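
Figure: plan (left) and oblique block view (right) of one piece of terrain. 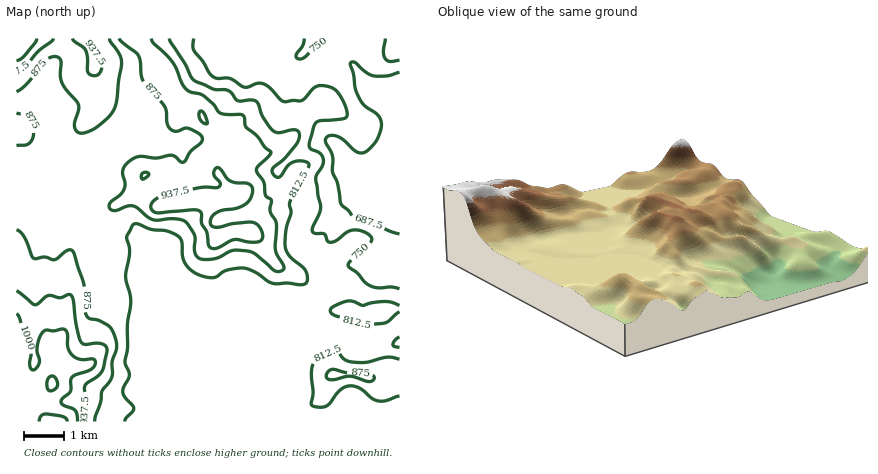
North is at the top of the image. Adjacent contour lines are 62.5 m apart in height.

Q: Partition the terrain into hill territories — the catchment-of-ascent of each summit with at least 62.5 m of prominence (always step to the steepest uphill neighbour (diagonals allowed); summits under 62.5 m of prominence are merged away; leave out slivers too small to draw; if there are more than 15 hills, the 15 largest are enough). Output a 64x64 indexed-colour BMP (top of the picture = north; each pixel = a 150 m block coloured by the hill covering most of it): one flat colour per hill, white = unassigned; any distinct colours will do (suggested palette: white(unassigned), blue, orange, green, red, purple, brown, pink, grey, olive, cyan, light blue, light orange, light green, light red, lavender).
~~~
<image width="64" height="64" href="data:image/bmp;base64,Qk12CAAAAAAAAHYAAAAoAAAAQAAAAEAAAAABAAQAAAAAAAAIAAATCwAAEwsAABAAAAAAAAAA////ALR3HwAOf/8ALKAsACgn1gC9Z5QAS1aMAMJ34wB/f38AIr28AM++FwDox64AeLv/AIrfmACWmP8A1bDFABERERERERERERERERERERERERERERFEREREREREREREEREREREREREREREREREREREREREREUREREREREREREQRERERERERERERERERERERERERERERRERERERERERERBERERERERERERERERERERERERERERFEREREREREREREERERERERERERERERERERERERERERERREREREREREREQRERERERERERERERERERERERERERERFERERERERERERBERERERERERERERERERERERERERERERREREREREREREERERERERERERERERERERERERERERERFEREREREREREQRERERERERERERERERERERERERERERERRERERERERERBERERERERERERERERERERERERERERERFEREREREREREEREREREREREREREREREREREREREREREUREREREREREQRERERERERERERERERERERERERERERERREREREQRRERBERERERERERERERERERERERERERERERFEREREQRERFEERERERERERERERERERERERERERERERERRERERBERERERERERERERERERERERERERERERERERERFERERBERERERERERERERERERERERERERERERERERERERRERBERERERERERERERERERERERERERERERIiIiIiIiIkEREREREREREREREREREREREREREREREiIiIiIiIiIiEREREREREREREREREREREREREREREREiIiIiIiIiIiEREREREREREREREREREREREREREREREiIiIiIiIiIiIRERERERERERERERERERERERERERERIiIiIiIiIiIiIRERERERERERERERERERERERERERERIiIiIiIiIiIiIiERERERERERERERERERERERERERERIiIiIiIiIiIiIiIhERERERERERERERERERERERERERIiIiIiIiIiIiIiIiERERERERERERERERERERERERERIiIiIiIiIiIiIiIiIhERERERERERERERERERERERERIiIiIiIiIiIiIiIiIiIhERERERERERERERERERERERIiIiIiIiIiIiIiIiIiIiIiIREREREREREREREREREREiIiIiIiIiIiIiIiIiIiIiIiERERERERERERERERERESIiIiIiIiIiIiIiIiIiIiIiIiERERERERERERERERESIiIiIiIiIiIiIiIiIiIiIiIiIhEREREREREREREREiIiIiIiIiIiIiIiIiIiIiIiIiIiIREREREREREREiIiIiIiIiIiIiIiIiIiIiIiIiIiIiIhERERERERERIiIiIiIiIiIiIiIiIiIiIiIiIiIiIiIiERERETMRERIiIiIiIiIiIiIiIiIiIiIiIiIiIiIiIiIhEREzMzMzIiIiIiIiIiIiIiIiIiIiIiIiIiIiIiIiIiERMzMzMzIiIiIiIiIiIiIiIiIiIiIiIiIiIiIiIiIiITMzMzMzMiIiIiIiIiIiIiIiIiIiIiIiIiIiIiIiIiIiMzMzMzMyIiIiIiIiIiIiIiIiIiIiIiIiIiIiIiIiIiIzMzMzMzMiIiIiIiIiIiIiIiIiIiIiIiMzMyIiIiIiIjMzMzMzMzIiIiIiIiIiIiIiIiIiIiIjMzMzMzMzMxEiMzMzMzMzMyIiIiIiIiIiIiIiIiIiIjMzMzMzMzMxERIzMzMzMzMzIiIiIiIiIiIiIiIiIiIiMzMzMzMzMxERETMzMzMzMzMyIiIiIiIiIiIiIiIiIiIzMzMzMzMRERERMzMzMzMzMzIiIiIiIiIiIiIiIiIiIiMzMzMzMREREREzMzMzMzMzMyIiIiIiIiIiIiIiIiIiIiMzMzMxERERETMzMzMzMzMzMiIiIiIiIiIiIiIiIiIiIiMzMxERERERMzMzMzMzMzMyIiIiIiIiIiIiIiIiIiIiIjMxEREREREzMzMzMzMzMzIiIiIiIiIiIiIiIiIiIiIiIhERERERETMzMzMzMzMzMyIiIiIiIiIiIiIiIiIiIiIhERERERERMzMzMzMzMzMzIiIiIiIiIiIiIiIiIiIiIhEREREREREzMzMzMzMzMzMyIiIiIiIiIiIiIiIiIiIhERERERERETMzMzMzMzMzMzIiIiIiIiIiIiIiIiIiIhERERERERERMzMzMzMzMzMzMiIiIiIiIiIiIiIiIiIiEREREREREREzMzMzMzMzMzMyIiIiIiIiIiIiIiIiIiERERERERERETMzMzMzMzMzMzIiIiIiIiIiIiIiIiIiIRERERERERFVMzMzMzMzMzMzMiIiIiIiIiIiIiIiIiIhEREREREVVVUzMzMzMzMzMzMyIiIiIiIiIiIiIiIiIiEREREREVVVVTMzMzMzMzMzMzIiIiIiIiIiIiIiIiIiEREREREVVVVVMzMzMzMzMzMzMiIiIiIiIiIiIiIiIhERERERERVVVVUzMzMzMzMzMzMyIiIiIiIiIiIiIiIhERERERERVVVVVTMzMzMzMzMzMzIiIiIiIiIiIiIiIhEREREREREVVVVVMzMzMzMzMzMzIiIiIiIiIiIiIiIiIRERERERERVVVVUzMzMzMzMzMzIiIiIiIiIiIiIiIiIhERERERERFVVVVTMzMzMzMzMzIiIiIiIiIiIiIiIiIiEREREREREVVVVV"/>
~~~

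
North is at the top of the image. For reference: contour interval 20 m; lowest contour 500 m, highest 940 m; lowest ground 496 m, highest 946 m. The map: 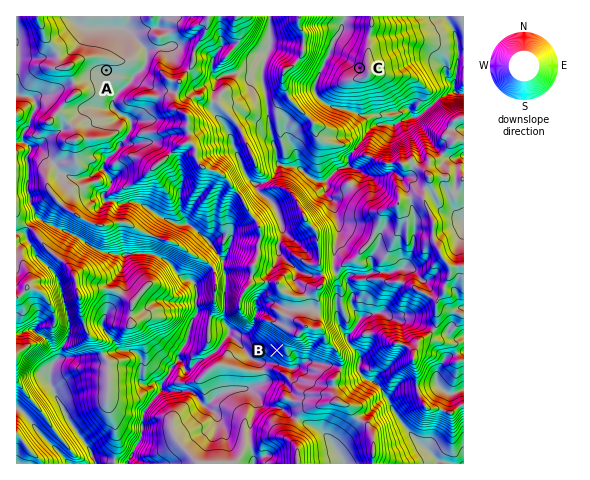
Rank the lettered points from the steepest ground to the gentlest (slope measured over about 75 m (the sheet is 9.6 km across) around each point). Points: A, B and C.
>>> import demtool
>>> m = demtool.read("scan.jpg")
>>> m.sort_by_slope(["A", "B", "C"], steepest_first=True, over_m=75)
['B', 'C', 'A']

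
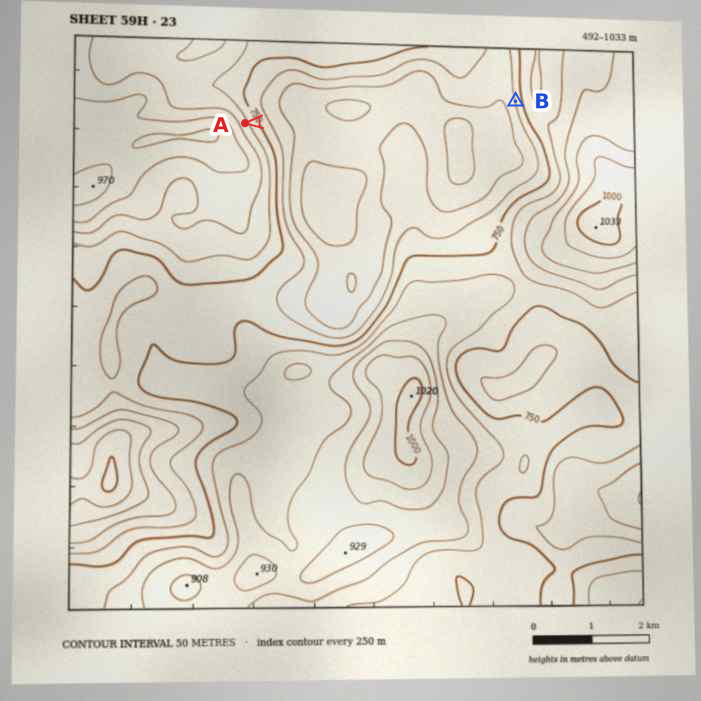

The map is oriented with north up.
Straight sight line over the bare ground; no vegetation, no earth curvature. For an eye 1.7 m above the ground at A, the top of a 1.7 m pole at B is in view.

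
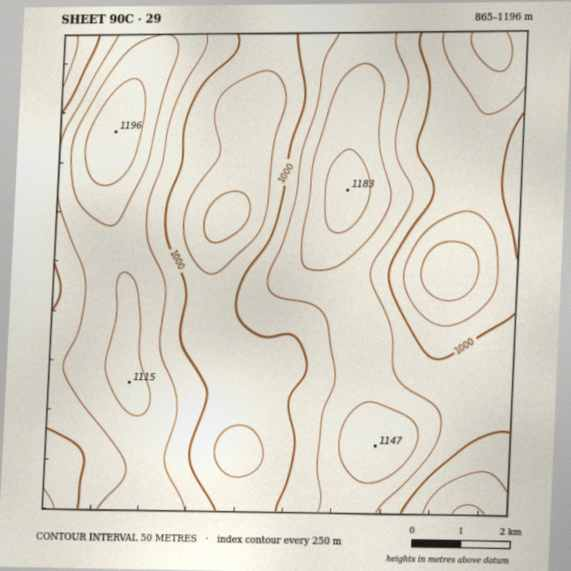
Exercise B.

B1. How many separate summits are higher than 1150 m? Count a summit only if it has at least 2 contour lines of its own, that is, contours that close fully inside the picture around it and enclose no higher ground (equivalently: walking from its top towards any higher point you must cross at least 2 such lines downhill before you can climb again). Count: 1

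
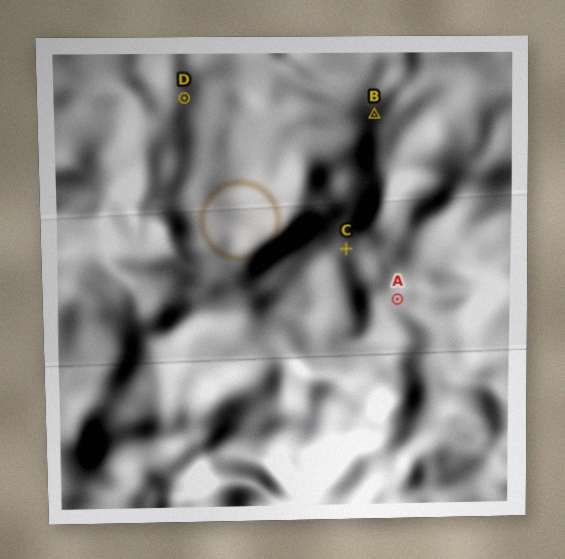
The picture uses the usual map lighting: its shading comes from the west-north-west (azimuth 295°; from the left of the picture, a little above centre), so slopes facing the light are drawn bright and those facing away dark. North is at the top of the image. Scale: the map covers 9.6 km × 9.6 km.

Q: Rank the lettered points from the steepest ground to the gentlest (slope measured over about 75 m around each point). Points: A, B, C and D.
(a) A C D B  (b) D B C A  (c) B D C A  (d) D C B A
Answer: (c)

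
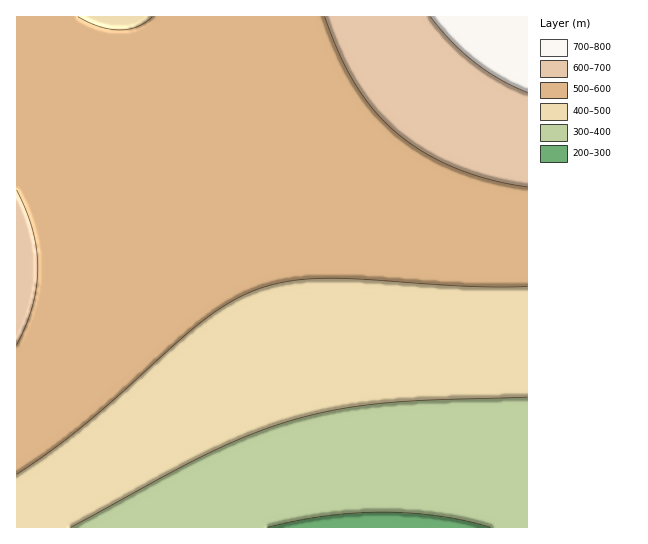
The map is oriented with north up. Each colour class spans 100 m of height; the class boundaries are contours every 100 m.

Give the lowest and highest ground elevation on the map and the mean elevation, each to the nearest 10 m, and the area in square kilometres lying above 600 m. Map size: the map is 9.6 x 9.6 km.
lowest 290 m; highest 780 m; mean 500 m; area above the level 9.6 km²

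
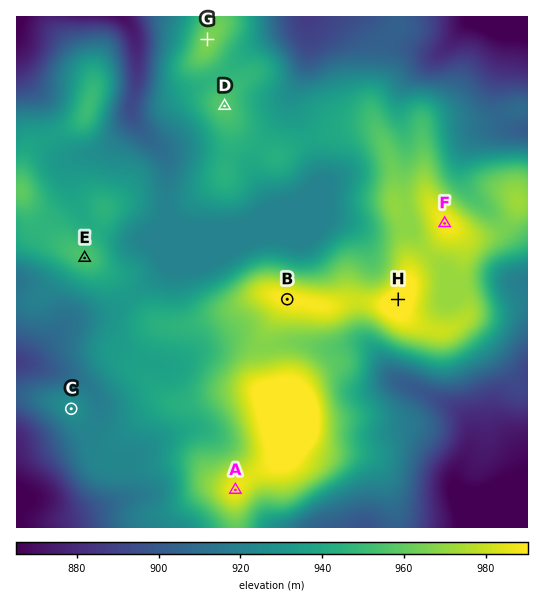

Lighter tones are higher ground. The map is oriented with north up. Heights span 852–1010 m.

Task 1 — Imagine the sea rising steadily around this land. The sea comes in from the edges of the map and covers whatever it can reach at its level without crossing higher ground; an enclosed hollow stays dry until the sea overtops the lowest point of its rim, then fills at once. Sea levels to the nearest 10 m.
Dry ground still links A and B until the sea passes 970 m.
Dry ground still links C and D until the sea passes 920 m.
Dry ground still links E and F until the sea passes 930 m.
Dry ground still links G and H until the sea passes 940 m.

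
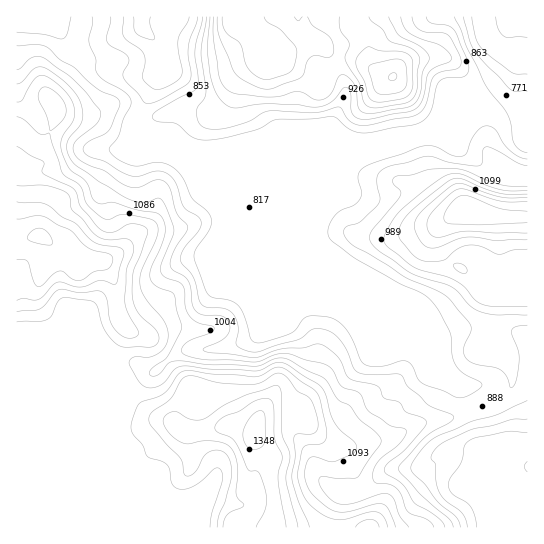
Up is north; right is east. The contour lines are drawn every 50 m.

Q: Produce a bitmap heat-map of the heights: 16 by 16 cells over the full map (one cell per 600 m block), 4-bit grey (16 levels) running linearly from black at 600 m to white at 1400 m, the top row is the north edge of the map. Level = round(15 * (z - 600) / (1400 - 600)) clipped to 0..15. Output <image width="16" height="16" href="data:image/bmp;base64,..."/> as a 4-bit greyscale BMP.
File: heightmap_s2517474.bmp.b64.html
<image width="16" height="16" href="data:image/bmp;base64,Qk32AAAAAAAAAHYAAAAoAAAAEAAAABAAAAABAAQAAAAAAIAAAAATCwAAEwsAABAAAAAAAAAAAAAAABEREQAiIiIAMzMzAERERABVVVUAZmZmAHd3dwCIiIgAmZmZAKqqqgC7u7sAzMzMAN3d3QDu7u4A////AKqqqr3aqnUyqqqrvcmHUyKqqrzOyphkIqqqzN7Ll3VUqqqru7l2VFWqqph2d1RFZrqrqGRFREVm3MuGREREV4ju24VERFaJiO2qlkREV5u7y4d1RERWepipZVREREVmZZlkRVVEVVRUmWRFd3d6hEN2VCSKqJqWMlVDJJqYmGUh"/>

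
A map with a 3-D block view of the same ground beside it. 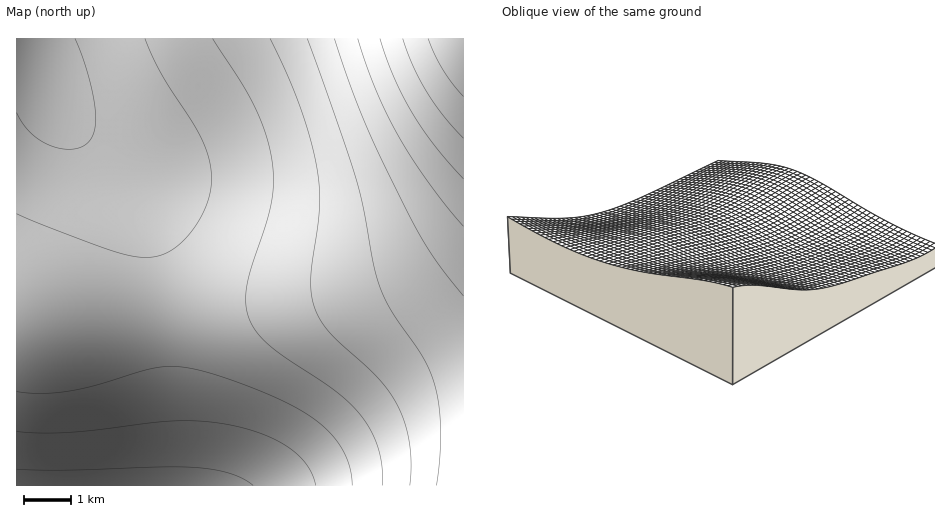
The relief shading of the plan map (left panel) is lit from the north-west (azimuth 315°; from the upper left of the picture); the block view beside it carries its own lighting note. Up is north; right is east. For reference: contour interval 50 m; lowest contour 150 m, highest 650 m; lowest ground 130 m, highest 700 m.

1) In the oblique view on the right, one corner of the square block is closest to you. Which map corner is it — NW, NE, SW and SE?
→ NE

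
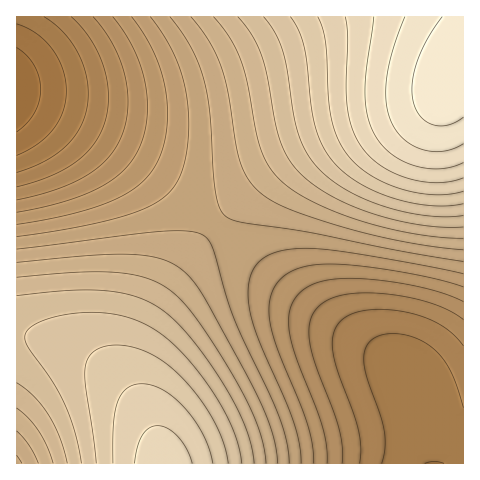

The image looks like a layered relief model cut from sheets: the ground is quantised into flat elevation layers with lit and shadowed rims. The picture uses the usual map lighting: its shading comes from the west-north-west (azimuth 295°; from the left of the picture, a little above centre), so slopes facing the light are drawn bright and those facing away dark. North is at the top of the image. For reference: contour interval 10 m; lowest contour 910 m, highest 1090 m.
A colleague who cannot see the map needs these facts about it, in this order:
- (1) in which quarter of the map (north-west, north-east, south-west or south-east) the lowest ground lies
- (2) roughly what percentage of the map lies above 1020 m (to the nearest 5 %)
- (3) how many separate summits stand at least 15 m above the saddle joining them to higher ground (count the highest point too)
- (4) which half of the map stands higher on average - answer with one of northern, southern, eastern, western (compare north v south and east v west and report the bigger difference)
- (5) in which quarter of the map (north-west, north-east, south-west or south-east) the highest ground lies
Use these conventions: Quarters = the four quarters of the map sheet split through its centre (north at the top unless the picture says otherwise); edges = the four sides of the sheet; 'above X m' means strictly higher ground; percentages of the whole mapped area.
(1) Look to the north-west quarter for the lowest ground.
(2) Roughly 35 % of the ground is higher than 1020 m.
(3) There are 2 summits with 15 m or more of prominence.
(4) The northern half stands higher on average than the southern half.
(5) The highest ground is in the north-east quarter.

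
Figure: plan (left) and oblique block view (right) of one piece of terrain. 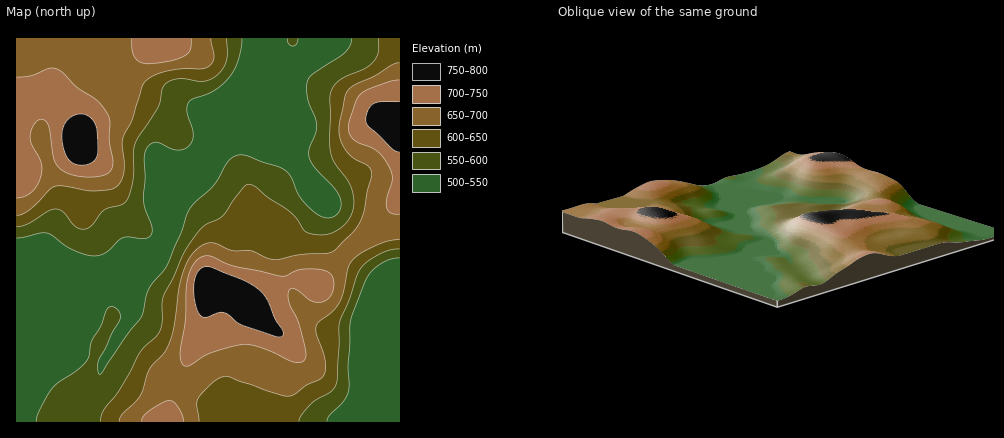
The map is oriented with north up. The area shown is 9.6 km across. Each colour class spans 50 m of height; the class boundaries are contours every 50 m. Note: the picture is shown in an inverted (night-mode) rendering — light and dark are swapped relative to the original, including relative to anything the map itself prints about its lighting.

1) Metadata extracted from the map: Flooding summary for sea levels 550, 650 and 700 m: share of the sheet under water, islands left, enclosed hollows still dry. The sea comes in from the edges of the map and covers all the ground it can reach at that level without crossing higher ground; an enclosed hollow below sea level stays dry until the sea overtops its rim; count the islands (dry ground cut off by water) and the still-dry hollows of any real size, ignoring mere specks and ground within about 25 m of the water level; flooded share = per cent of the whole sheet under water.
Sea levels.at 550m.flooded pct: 30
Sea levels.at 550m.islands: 0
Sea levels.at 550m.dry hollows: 0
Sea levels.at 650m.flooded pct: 64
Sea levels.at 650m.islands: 0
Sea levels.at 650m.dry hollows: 0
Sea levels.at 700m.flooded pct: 83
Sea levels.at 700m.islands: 1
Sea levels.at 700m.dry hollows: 0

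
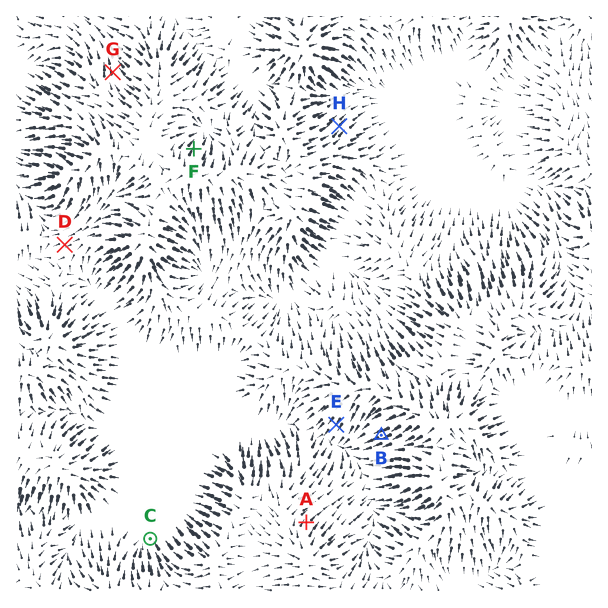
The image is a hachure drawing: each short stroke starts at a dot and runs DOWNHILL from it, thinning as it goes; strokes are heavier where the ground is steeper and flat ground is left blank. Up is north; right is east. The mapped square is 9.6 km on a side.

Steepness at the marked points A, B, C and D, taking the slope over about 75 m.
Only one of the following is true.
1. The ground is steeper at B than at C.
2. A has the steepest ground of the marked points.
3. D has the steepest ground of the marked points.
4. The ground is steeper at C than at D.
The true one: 1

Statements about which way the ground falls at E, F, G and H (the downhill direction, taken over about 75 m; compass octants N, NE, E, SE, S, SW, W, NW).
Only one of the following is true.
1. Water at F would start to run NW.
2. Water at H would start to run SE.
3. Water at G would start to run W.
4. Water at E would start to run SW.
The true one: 4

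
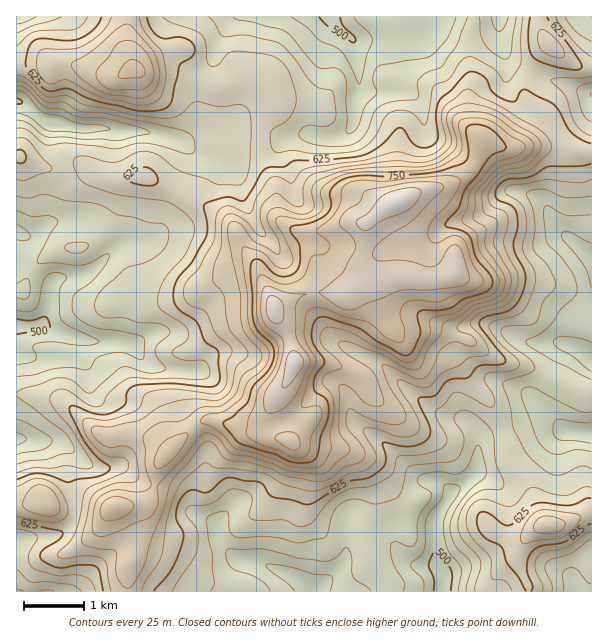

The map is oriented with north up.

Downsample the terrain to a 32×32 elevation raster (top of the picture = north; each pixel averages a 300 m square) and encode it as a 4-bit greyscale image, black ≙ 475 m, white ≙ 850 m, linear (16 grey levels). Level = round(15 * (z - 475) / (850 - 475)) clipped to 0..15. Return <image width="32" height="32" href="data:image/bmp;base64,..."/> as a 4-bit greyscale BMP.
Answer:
<image width="32" height="32" href="data:image/bmp;base64,Qk12AgAAAAAAAHYAAAAoAAAAIAAAACAAAAABAAQAAAAAAAACAAATCwAAEwsAABAAAAAAAAAAAAAAABEREQAiIiIAMzMzAERERABVVVUAZmZmAHd3dwCIiIgAmZmZAKqqqgC7u7sAzMzMAN3d3QDu7u4A////AEREaIdlRDMiEjMzISRVZDNWZmiXZUMyIjM0MyEjVmQzVniImHZDMzRENDMhNWZ2VFZnmZh2REVVVDQzMkZmeIaIh5updVRVVlRERDI1ZWd3iHeJmYZlVmd2VUQyJERVVWZmZ4mXdmeJmHZUMzNEVEQ0RGeKqXiavLqYZVRDRUMzI0WImaqavN3Kl2dlQ0QzIjRWd4mZq83cyoiIdUREMiJFVVZ4iIms3cqJmGVVVDMzRFRFZmZnnO66mYd2ZVQzRCMzNERFV4rOyqmJmHZlRDIiIiM0VWeJzsqZq6iIZTMhESIzNEVom926q8y5h1RDIiEjREVWeJztzN3Mu6hmVDMyI0RFZ4ic7d3t3dzLp1QzMiI0RFeIrLzN3d3d7LhkMjM0M0RFeKuqzN3d3duXVDIjREM0RWipm8zd3czKhkMiIzNEREVomKu83u3cuYdTM0RERFVVZ3iYm97v3Ll2Q0RUVVVmZlVXh5vN3u3KdVRVZVVVZlVVVmd4mZqru5h2ZmVVRFVERFVVVVZ3Z6u6l3dDIiIzREVVVEQ0ZlabuodlIiNEVVVVVVVEM1VXmpd2ZCRWeIhlVVVlRDNERndmZlRXeJqpdlZmZUQyNEVmZWVVZ4iZqXZVVVQzIjM0VVRmdlZniZdmVERDIhIzI0REZ2Q0VWiGVUQzMiESMyI0NGZU"/>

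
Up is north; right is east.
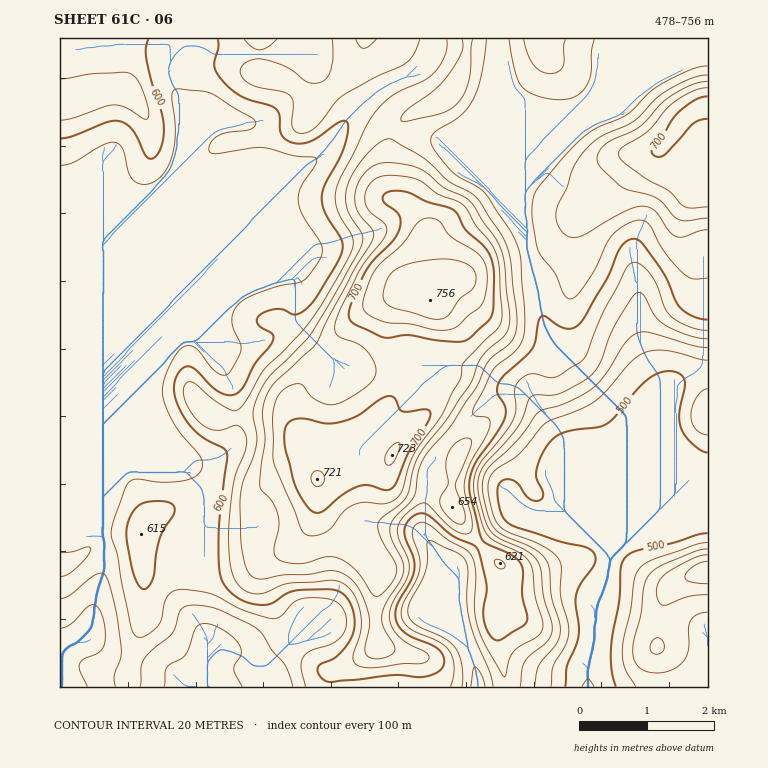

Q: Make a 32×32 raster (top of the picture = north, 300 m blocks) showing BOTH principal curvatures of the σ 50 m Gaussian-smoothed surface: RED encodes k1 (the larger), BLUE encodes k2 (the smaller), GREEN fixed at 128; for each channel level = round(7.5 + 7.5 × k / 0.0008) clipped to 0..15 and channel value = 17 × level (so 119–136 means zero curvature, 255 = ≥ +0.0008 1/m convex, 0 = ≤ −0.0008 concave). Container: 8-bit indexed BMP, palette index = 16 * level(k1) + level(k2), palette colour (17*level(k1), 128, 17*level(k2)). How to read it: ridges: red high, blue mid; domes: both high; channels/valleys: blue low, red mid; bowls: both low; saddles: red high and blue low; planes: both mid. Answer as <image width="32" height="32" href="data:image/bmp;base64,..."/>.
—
<image width="32" height="32" href="data:image/bmp;base64,Qk02CAAAAAAAADYEAAAoAAAAIAAAACAAAAABAAgAAAAAAAAEAAATCwAAEwsAAAABAAAAAAAAAIAAABGAAAAigAAAM4AAAESAAABVgAAAZoAAAHeAAACIgAAAmYAAAKqAAAC7gAAAzIAAAN2AAADugAAA/4AAAACAEQARgBEAIoARADOAEQBEgBEAVYARAGaAEQB3gBEAiIARAJmAEQCqgBEAu4ARAMyAEQDdgBEA7oARAP+AEQAAgCIAEYAiACKAIgAzgCIARIAiAFWAIgBmgCIAd4AiAIiAIgCZgCIAqoAiALuAIgDMgCIA3YAiAO6AIgD/gCIAAIAzABGAMwAigDMAM4AzAESAMwBVgDMAZoAzAHeAMwCIgDMAmYAzAKqAMwC7gDMAzIAzAN2AMwDugDMA/4AzAACARAARgEQAIoBEADOARABEgEQAVYBEAGaARAB3gEQAiIBEAJmARACqgEQAu4BEAMyARADdgEQA7oBEAP+ARAAAgFUAEYBVACKAVQAzgFUARIBVAFWAVQBmgFUAd4BVAIiAVQCZgFUAqoBVALuAVQDMgFUA3YBVAO6AVQD/gFUAAIBmABGAZgAigGYAM4BmAESAZgBVgGYAZoBmAHeAZgCIgGYAmYBmAKqAZgC7gGYAzIBmAN2AZgDugGYA/4BmAACAdwARgHcAIoB3ADOAdwBEgHcAVYB3AGaAdwB3gHcAiIB3AJmAdwCqgHcAu4B3AMyAdwDdgHcA7oB3AP+AdwAAgIgAEYCIACKAiAAzgIgARICIAFWAiABmgIgAd4CIAIiAiACZgIgAqoCIALuAiADMgIgA3YCIAO6AiAD/gIgAAICZABGAmQAigJkAM4CZAESAmQBVgJkAZoCZAHeAmQCIgJkAmYCZAKqAmQC7gJkAzICZAN2AmQDugJkA/4CZAACAqgARgKoAIoCqADOAqgBEgKoAVYCqAGaAqgB3gKoAiICqAJmAqgCqgKoAu4CqAMyAqgDdgKoA7oCqAP+AqgAAgLsAEYC7ACKAuwAzgLsARIC7AFWAuwBmgLsAd4C7AIiAuwCZgLsAqoC7ALuAuwDMgLsA3YC7AO6AuwD/gLsAAIDMABGAzAAigMwAM4DMAESAzABVgMwAZoDMAHeAzACIgMwAmYDMAKqAzAC7gMwAzIDMAN2AzADugMwA/4DMAACA3QARgN0AIoDdADOA3QBEgN0AVYDdAGaA3QB3gN0AiIDdAJmA3QCqgN0Au4DdAMyA3QDdgN0A7oDdAP+A3QAAgO4AEYDuACKA7gAzgO4ARIDuAFWA7gBmgO4Ad4DuAIiA7gCZgO4AqoDuALuA7gDMgO4A3YDuAO6A7gD/gO4AAID/ABGA/wAigP8AM4D/AESA/wBVgP8AZoD/AHeA/wCIgP8AmYD/AKqA/wC7gP8AzID/AN2A/wDugP8A/4D/AIaXl7iHdoeHh4iGhaiXlINzhKW3gNanhoeFhYamlYaHloeGtoZ2h4eHdoeluKbW2dfn+raA55WFhXSElrmql4aGdXW3qJd2dnV2poaFY4X4xqWjkJLYl7m4lISGqKiHdpd1dai4h3R1hYWmhHZjZPWSUHWDtsmoyZeEdHWXtoZml3R1p6eFlpanqZd0c2SE98ZwhoOntqemdXV1dYe4pnaohYSoqJaXlaipt6eolaXJ+8WCc5bHyKiFhoaFprjn+Zeng7endneEp5inqJimp7fJtIFixPnpxqWnl4WVlJXId4eEuKh2doSnl3eXl5aGtqNQcMfzknGBhIaHh4Z1c5F3d4WouKiGhKendoa3hmWktHG0+tdQdIaHd3d3h3eHh3d3dpaXl5aElriFh7mohpfawrP2lGCGmId3h4eHh4eHh4eHhoZ2dnWFp5anqZiWp+iCcvaDQYWGd4eHh4eHd4eHh4d3d4d1hYR1p6eXl3aW+KVw+PaElIZ2d4d3h4eHhYeHh4d3hYSnlHSnuainp4Wn95OQ58eVdXV1hoeHh4S3h4eHh4eDuOm0pbinhnaXp5an+JSCyLeEhoaGhneHhMqHh4eHhqT5lnOFuah2dnaHqHWm15SEhIWYl4aGdnd0toeHh4eHpNd0ZYWXt5d3dnaWdne3t2R1hpiomIZ2dnWVh4eHh4eFpYZ2hXSWx5Z2hpZ1hJW2hpaVh5iYhnZ2dZWHh4eHh4eHh4WXhYOl15aGhnWXp5eot4SGp4eGhpWXqIeHh4eHh4eHhaiohYO32Kiop7mXl8iWg5eoh3aFlqmph4eHh4eHh3eHhYaGc4W3uJiomJe4p3SDh6iHhnR2qJiHh4eHh4eHh3eHh3Z1c5fJqIeHmMqognSHl5iGc4anh4eHh4eHh4eHh4eHd3ZkcqW3p4eXubeChZiXl4aEl6d2h4eHh4eHh4eHh3eHhXWFkoO3qJamlYOGmJeXhnSGpnWHh4eHh4eHh4eHh4aGlqippqaouqdyhoaYqKinhXWop4eHh4eGh4eHh4eHhpaWqLq5qKaGkoWHhoeHl5aWlqeYhoeHhreFh4d3d4eHdYWXp5eXhnJ2h4d2haeWh5eol4eGdnZ1yJSHl5eGhZSDc4amlZV0d3eHh4eFlcjYyKiHh5eHZXXYlIeHh4aV2biDhKeXloSFh4eHd4eFg4WWx7h2qKiWt8iEd3eEhXSmyKaEhqi3yKeEh4eGhoaHdHOn2MiXqKe5loSGhZeop6aGppeEhIan6JSHhoeYl4Z3hYKWyXeHh6eFhZeWqJiHh3eGqIeGhXTHpoaFmJiYhoeHh4KRh4Z2loZ2dnaGhod3d3aXmIiHdaW2hIaol4d2d4d3h4c="/>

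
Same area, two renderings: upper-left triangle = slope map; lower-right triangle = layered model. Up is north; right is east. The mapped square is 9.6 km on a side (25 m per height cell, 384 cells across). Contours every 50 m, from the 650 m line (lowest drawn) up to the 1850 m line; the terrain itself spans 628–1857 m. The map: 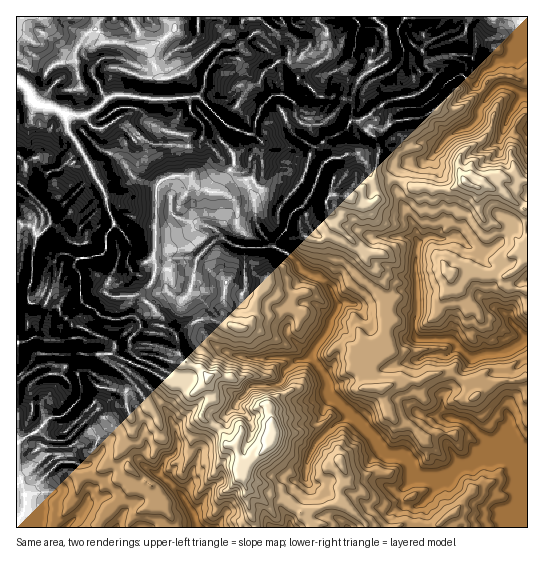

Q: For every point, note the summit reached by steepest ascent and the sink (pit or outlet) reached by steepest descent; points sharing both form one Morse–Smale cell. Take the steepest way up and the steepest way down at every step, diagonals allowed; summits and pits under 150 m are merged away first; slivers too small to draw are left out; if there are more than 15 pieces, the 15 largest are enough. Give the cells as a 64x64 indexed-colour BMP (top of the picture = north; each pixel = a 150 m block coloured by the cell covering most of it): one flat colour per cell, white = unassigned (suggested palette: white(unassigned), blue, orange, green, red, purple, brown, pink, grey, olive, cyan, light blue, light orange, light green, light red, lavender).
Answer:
<image width="64" height="64" href="data:image/bmp;base64,Qk12CAAAAAAAAHYAAAAoAAAAQAAAAEAAAAABAAQAAAAAAAAIAAATCwAAEwsAABAAAAAAAAAA////ALR3HwAOf/8ALKAsACgn1gC9Z5QAS1aMAMJ34wB/f38AIr28AM++FwDox64AeLv/AIrfmACWmP8A1bDFAHd3d3d3d3d3d37u7u7uAAAAAAAAAAARERERERERERERd3d3d3d3d3d3fu7u7u7gAAAAAAAAARERERERERERERF3d3d3d3d3d3d+7u7u7uAAAAERAAAREREREREREREREXd3d3d3d3d3d+7u7u7u4AABERERERERERERERERERERd3d3d3d3d3d37o7u7u7gERERERERERERERERERERERF3d3d3e3d3d37oiO7u7uEREREREREREREREREREREREXd3d3d7u3d+7oiI7u7uERERERERERERERERERERERERu3d3d7u7t+6IiIju7u4RERERERERERERERERERERERG7t3d3d7u76IiIiI7u7hEREREREREREREREREREREREbu7u7d3e7iIiIiIju7uERERERERERERERERERERERERu7u7u7d7uIiIiIiO7uERERERERERERERERERERERERELuwALu7u7iIiIiIjuEREREREREREREREREREREREREQAAAAC7u7uIiIiIiIERERERERERERERERERERERERERAAAAAAu7u4iIiIiIAREREREREREREREREREREREREREAAAAAALu7iIiIiIAAAREREREREREREREREREREREREQAAAAAAu7uIiIiIiAAAERERERERERERERERERERERERAAAAAAALu4iIiIiIAAAREREREREREREREREREREREREAAAAAAAu7iIiIgAgAAAERERERERERERERERERGZEREbAAAAAAC7uIiIAAAAAAAAABERERERmZmZmRERGZmZmRCwAACwu7uIiAAAAAAAAAAAARERERGZmZmZmZmZmZmZkAu7u7u7uIgAAAAAAAAAAAAAEREREZmZmZmZmZmZmZmQC7u7u7uAAAAAAAAAAAAAAAAAERERGZmZmZmZmZmZmZAAAAAAAAAAAAAAAAAAAAAAAAERERERGZmZmZmZmVVZkAAAAAAAAAAAAAAAAAAAAAAAERERERERmZmZlVmVVVVQAAAAAAAAAAAAAAAAAAAAAAERERERERGZlVVVVVVVVVAAAAAgAAAAAAAAAAAAAAAAAREREREREZmVVVVVVVVVUAAAAiIgIiAAAAAAAAAAAAABERERERoRmZVVVVVVVVVQAAAiIiIiIiAAAAAAAAAAABERERERqqoABVVVVVVVVVAGYiIiIiIiIQAAAAAAAAARERERGqqqqgAFVVVVVVVVUAZiIiIiIiIhEREQAAAREREREREaqqqqAAVVVVVVVVVQBmYiIiIiIiIREREREREREREREaqqqqAABVVVVVVVAAAGZiIiIiIiIhEREREREREREREaqqqqAAAFVVVVVVUAAAZmIiIiIiIiERERERERERERHdqqqqoAVVVVVVVVVVUABmYiIiIiIiIRERERERERERHd3aqqoFVVVVVVVVVVVVAGZmYiIiIiIhERERERERERHd3dqqqlVVVVVVVVVVVVUAZmZmIiIiIiERERERERER3d3d2qoABVVVVVVVAABVUAAGZmYiIiIiIRERERERER3d3d2qoAAAAAAAAAAAAAUAAABmZiIiIiIhERERERER3d3d2qoAAAAAAAAAAAAAAAAAAGZmYiIiIiERERERERHd3d2qqgAAAAAAAAAAAAAAAAAAZmZmIiIiIREREREREd3d3aqgAAAAAAAAAAAAAAAAAAZmZmZiIiIhERERERER3d3dqqAAAAAAAAAAAAAAAAAAZmZmZmIiIiERERERERHd3d3aoAAAAAAAAAAAAAAAAAZmZmZmYiIiIhEREiIhERRETdqqqqAAAAAA//AAAAAABmZmZmYiIiIiEREiIiIiJERE3aqqqqAA///////wAA8GZmZmZiIiIiIiIiIiIiIkRETdqqqqoAD//////////wZmZmZiIiIiIiIiIiIiIiRERN2qqqrTMzP/////////ZmZmZmIiIiIiIiIiIiIiJERETd3ardMzMzP///////9mZmZmIiIiIiIiIiIiIiIkRERN3d3d0zMzMz///////2ZmZmIiIiIiIiIiIiIiIkRERERN3d3TMzMzM///////ZmZmYiIiIiIiIiIiIiJERERERERN3TMzMzMzP/////8mZmYiIiIiIiIiIiIiRERERERERETTMzMzMzMzP//PzCJmZiIiIiIiIiIiIiRERERERERERDMzMzMzMzMzzMzMImZiIiIiIiIiIiIiREREREREREREMzMzMzMzMzPMzMwiIiIiIiIiIiIiIiREREREREREREAzMzMzMzMzMzzMzCIiIiIiIiIiIiIiJEREREREREAAADMzMzMzMzMzzMzMIiIiIiIiIiIiIiIiREREREREAAAAAzMzMzMzMzzMzMwiIiIiIiIiIiIAIiJEREREREAAAAADMzMzMzMzzMzMzCIiIiIiIiIiIAAAIkREREREQAAAAAAzMzMzMzPMzMzMIiIiIiIiIiIgAAACJEREREQAAAAAADMzMzMzM8zMzMwiIiIiIiIiIgAAAAAkRERERAAAAAAAAzMzMzMzzMzMzCIiIiIiIiIiIAAAAAREREREAAAAAAADMzMzMzPMzMzMIiIiIiIiIiIiIAAAAEREREAAAAAAAAAzMzMzM8zMzMwiIiIiIiIiIiIiAAAAAEREAAAAAAAAADMzMzMzzMzMzCIiIiIiIiIiIiIAAAAABEAAAAAAAAADMzMzMzM8zMzM"/>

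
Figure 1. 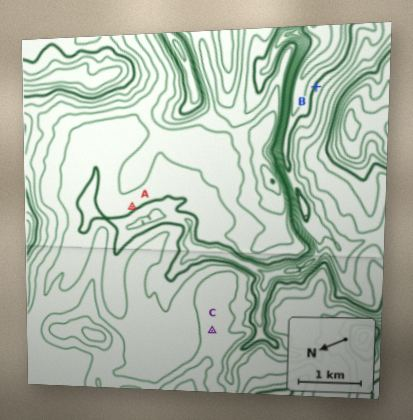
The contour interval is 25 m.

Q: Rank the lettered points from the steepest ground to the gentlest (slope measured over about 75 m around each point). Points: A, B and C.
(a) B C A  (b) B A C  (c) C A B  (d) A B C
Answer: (b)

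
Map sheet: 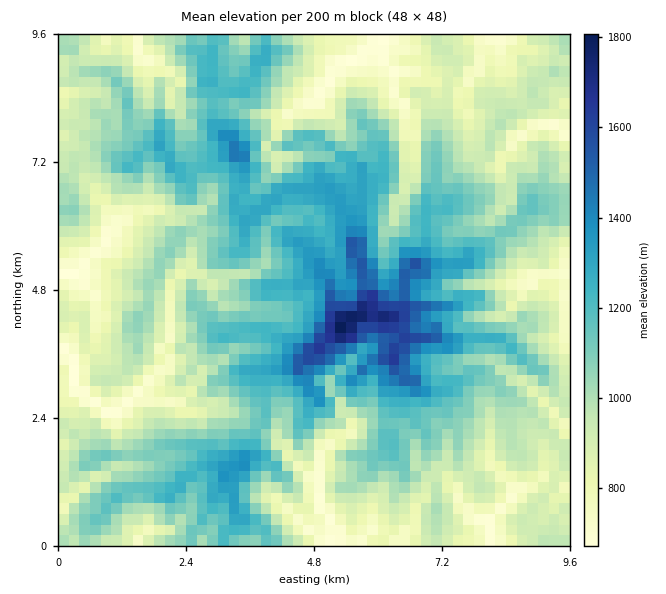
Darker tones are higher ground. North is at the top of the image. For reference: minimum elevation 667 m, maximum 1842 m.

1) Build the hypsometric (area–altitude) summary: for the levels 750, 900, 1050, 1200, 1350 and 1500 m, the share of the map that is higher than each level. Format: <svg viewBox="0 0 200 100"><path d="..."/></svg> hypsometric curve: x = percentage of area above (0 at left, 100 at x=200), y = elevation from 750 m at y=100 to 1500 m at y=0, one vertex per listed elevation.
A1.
<svg viewBox="0 0 200 100"><path d="M184 100l-39-20-57-20-44-20-30-20-8-20"/></svg>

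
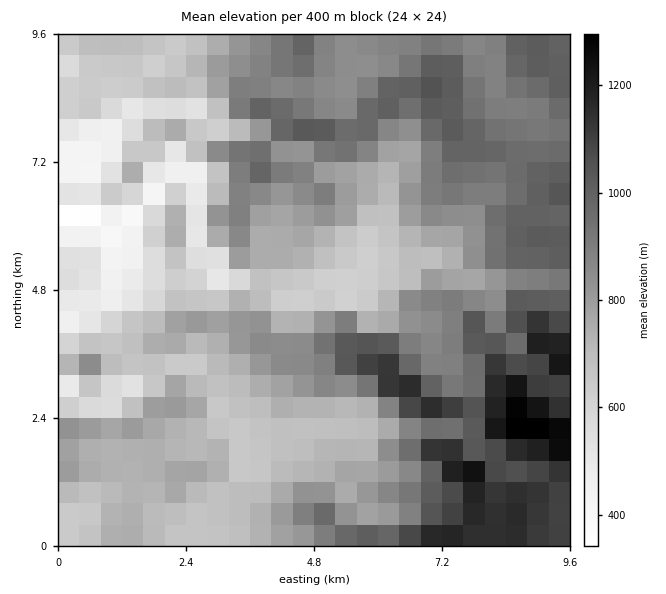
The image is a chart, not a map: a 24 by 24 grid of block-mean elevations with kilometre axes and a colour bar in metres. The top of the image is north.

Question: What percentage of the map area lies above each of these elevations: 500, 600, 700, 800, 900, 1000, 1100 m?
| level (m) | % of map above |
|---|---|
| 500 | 94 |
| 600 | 88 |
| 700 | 71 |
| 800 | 50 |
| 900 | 33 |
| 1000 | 17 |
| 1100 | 8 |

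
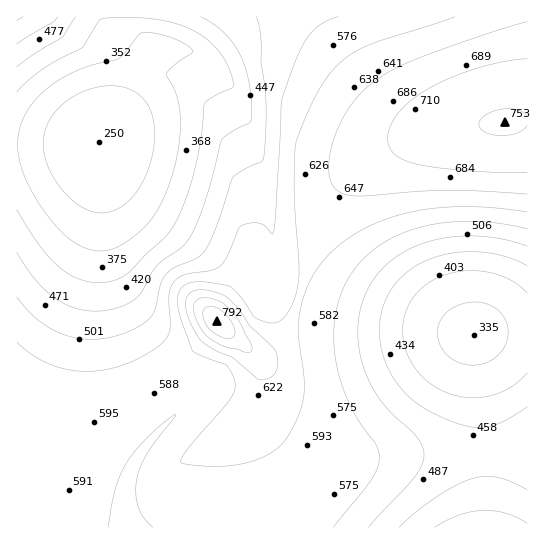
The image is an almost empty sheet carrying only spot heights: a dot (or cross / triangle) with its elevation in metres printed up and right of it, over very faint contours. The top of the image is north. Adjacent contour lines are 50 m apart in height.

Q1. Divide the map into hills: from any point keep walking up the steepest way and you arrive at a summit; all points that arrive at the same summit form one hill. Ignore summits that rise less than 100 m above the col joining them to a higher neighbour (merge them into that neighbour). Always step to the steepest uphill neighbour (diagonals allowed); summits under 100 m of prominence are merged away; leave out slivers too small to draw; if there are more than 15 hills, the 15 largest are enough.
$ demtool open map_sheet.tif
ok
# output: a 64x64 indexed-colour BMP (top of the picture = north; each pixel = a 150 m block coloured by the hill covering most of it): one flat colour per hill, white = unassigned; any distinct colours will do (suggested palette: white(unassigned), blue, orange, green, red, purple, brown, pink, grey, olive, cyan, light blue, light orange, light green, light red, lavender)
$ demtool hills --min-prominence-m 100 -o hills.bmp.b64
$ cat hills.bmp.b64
<image width="64" height="64" href="data:image/bmp;base64,Qk12CAAAAAAAAHYAAAAoAAAAQAAAAEAAAAABAAQAAAAAAAAIAAATCwAAEwsAABAAAAAAAAAA////ALR3HwAOf/8ALKAsACgn1gC9Z5QAS1aMAMJ34wB/f38AIr28AM++FwDox64AeLv/AIrfmACWmP8A1bDFABERERERERERERERERERERERERERERERERERERERERERERERERERERERERERERERERERERERERERERERERERERERERERERERERERERERERERERERERERERERERERERERERERERERERERERERERERERERERERERERERERERERERERERERERERERERERERERERERERERERERERERERERERERERERERERERERERERERERERERERERERERERERERERERERERERERERERERERERERERERERERERERERERERERERERERERERERERERERERERERERERERERERERERERERERERERERERERERERERERERERERERERERERERERERERERERERERERERERERERERERERERERERERERERERERERERERERERERERERERERERERERERERERERERERERERERERERERERERERERERERERERERERERERERERERERERERERERERERERERERERERERERERERERERERERERERERERERERERERERERERERERERERERERERERERERERERERERERERERERERERERERERERERERERERERERERERERERERERERERERERERERERERERERERERERERERERERERERERERERERERERERERERERERERERERERERERERERERERERERERERERERERERERERERERERERERERERERERERERERERERERERERERERERERERERERERERERERERERERERERERERERERERERERERERERERERERERERERERERERERERERERERERERERERERERERERERERERERERERERERERERERERERERERERERERERERERERERERERERERERERERERERERERERERERERERERERERERERERERERERERERERERERERERERERERERERERERERERERERERERERERERERERERERERERERERERERERERERERERERERERERERERERERERERERERERIiIhERERERERERERERERERERERERERERERERERERIiIiIiIiIREREREREREREREREREREREREREREREiIiIiIiIiIiIhERERERERERERERERERERERERERIiIiIiIiIiIiIiIiEREREREREREREREREREREREREiIiIiIiIiIiIiIiIiIREREREREREREREREREREREiIiIiIiIiIiIiIiIiIiIhERERERERERERERERERERIiIiIiIiIiIiIiIiIiIiIiERERERERERERERERERERESIiIiIiIiIiIiIiIiIiIiIRERERERERERERERERERERIiIiIiIiIiIiIiIiIiIiIhEREREREREREREREREREREiIiIiIiIiIiIiIiIiIiIiERERERERERERERERERERESIiIiIiIiIiIiIiIiIiIiIRERERERERERERERERERERIiIiIiIiIiIiIiIiIiIiIhEREREREREREREREREREREiIiIiIiIiIiIiIiIiIiIiERERERERERERERERERERESIiIiIiIiIiIiIiIiIiIiIRERERERERERERERERERERIiIiIiIiIiIiIiIiIiIiIhEREREREREREREREREREREiIiIiIiIiIiIiIiIiIiIiERERERERERERERERERERESIiIiIiIiIiIiIiIiIiIiIRERERERERERERERERERESIiIiIiIiIiIiIiIiIiIiIhERERERERERERERERERERIiIiIiIiIiIiIiIiIiIiIiEREREREREREREREREREREiIiIiIiIiIiIiIiIiIiIiIRERERERERERERERERERESIiIiIiIiIiIiIiIiIiIiIhERERERERERERERERERESIiIiIiIiIiIiIiIiIiIiIiERERERERERERERERERERIiIiIiIiIiIiIiIiIiIiIiIRERERERERERERERERERIiIiIiIiIiIiIiIiIiIiIiIjMzMzMzEREREREREREREiIiIiIiIiIiIiIiIiIiIiIiMzMzMzMxERERERERERESIiIiIiIiIiIiIiIiIiIiIiIzMzMzMzMRERERERERESIiIiIiIiIiIiIiIiIiIiIiIjMzMzMzMzERERERERERIiIiIiIiIiIiIiIiIiIiIiIiMzMzMzMzMRERERERERIiIiIiIiIiIiIiIiIiIiIiIiIzMzMzMzMzEREREREREiIiIiIiIiIiIiIiIiIiIiIiIjMzMzMzMzMxEREREREiIiIiIiIiIiIiIiIiIiIiIiIiMzMzMzMzMzERERERESIiIiIiIiIiIiIiIiIiIiIiIiIzMzMzMzMzMRERERERIiIiIiIiIiIiIiIiIiIiIiIiIjMzMzMzMzMzERERERIiIiIiIiIiIiIiIiIiIiIiIiIiMzMzMzMzMzMRERERIiIiIiIiIiIiIiIiIiIiIiIiIiIzMzMzMzMzMzERESIiIiIiIiIiIiIiIiIiIiIiIiIiIjMzMzMzMzMzIiIiIiIiIiIiIiIiIiIiIiIiIiIiIiIiMzMzMzMzMzIiIiIiIiIiIiIiIiIiIiIiIiIiIiIiIiIzMzMzMzMzIiIiIiIiIiIiIiIiIiIiIiIiIiIiIiIiIjMzMzMzMzMiIiIiIiIiIiIiIiIiIiIiIiIiIiIiIiIi"/>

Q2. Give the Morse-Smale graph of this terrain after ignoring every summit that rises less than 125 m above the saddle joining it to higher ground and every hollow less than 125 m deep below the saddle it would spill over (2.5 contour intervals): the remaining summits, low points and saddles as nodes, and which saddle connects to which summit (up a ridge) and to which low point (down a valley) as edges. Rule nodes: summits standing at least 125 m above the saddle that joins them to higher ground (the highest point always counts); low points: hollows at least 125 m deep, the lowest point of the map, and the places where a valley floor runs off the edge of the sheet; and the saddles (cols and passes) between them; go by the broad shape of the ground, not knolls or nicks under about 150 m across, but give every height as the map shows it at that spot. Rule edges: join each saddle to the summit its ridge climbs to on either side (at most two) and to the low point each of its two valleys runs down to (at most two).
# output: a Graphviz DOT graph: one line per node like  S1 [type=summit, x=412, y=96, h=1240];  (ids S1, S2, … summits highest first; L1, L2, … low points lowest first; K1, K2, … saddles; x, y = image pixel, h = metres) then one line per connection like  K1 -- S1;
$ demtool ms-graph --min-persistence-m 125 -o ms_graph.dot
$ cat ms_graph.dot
graph terrain {
  S1 [type=summit, x=217, y=321, h=792];
  S2 [type=summit, x=505, y=122, h=753];
  S3 [type=summit, x=17, y=17, h=558];
  L1 [type=low, x=99, y=142, h=250];
  L2 [type=low, x=474, y=335, h=335];
  K1 [type=saddle, x=299, y=298, h=602];
  K2 [type=saddle, x=175, y=370, h=587];
  K3 [type=saddle, x=126, y=17, h=403];
  K1 -- S1;
  K1 -- S2;
  K1 -- L1;
  K1 -- L2;
  K2 -- S1;
  K2 -- L1;
  K2 -- L2;
  K3 -- S2;
  K3 -- S3;
  K3 -- L1;
}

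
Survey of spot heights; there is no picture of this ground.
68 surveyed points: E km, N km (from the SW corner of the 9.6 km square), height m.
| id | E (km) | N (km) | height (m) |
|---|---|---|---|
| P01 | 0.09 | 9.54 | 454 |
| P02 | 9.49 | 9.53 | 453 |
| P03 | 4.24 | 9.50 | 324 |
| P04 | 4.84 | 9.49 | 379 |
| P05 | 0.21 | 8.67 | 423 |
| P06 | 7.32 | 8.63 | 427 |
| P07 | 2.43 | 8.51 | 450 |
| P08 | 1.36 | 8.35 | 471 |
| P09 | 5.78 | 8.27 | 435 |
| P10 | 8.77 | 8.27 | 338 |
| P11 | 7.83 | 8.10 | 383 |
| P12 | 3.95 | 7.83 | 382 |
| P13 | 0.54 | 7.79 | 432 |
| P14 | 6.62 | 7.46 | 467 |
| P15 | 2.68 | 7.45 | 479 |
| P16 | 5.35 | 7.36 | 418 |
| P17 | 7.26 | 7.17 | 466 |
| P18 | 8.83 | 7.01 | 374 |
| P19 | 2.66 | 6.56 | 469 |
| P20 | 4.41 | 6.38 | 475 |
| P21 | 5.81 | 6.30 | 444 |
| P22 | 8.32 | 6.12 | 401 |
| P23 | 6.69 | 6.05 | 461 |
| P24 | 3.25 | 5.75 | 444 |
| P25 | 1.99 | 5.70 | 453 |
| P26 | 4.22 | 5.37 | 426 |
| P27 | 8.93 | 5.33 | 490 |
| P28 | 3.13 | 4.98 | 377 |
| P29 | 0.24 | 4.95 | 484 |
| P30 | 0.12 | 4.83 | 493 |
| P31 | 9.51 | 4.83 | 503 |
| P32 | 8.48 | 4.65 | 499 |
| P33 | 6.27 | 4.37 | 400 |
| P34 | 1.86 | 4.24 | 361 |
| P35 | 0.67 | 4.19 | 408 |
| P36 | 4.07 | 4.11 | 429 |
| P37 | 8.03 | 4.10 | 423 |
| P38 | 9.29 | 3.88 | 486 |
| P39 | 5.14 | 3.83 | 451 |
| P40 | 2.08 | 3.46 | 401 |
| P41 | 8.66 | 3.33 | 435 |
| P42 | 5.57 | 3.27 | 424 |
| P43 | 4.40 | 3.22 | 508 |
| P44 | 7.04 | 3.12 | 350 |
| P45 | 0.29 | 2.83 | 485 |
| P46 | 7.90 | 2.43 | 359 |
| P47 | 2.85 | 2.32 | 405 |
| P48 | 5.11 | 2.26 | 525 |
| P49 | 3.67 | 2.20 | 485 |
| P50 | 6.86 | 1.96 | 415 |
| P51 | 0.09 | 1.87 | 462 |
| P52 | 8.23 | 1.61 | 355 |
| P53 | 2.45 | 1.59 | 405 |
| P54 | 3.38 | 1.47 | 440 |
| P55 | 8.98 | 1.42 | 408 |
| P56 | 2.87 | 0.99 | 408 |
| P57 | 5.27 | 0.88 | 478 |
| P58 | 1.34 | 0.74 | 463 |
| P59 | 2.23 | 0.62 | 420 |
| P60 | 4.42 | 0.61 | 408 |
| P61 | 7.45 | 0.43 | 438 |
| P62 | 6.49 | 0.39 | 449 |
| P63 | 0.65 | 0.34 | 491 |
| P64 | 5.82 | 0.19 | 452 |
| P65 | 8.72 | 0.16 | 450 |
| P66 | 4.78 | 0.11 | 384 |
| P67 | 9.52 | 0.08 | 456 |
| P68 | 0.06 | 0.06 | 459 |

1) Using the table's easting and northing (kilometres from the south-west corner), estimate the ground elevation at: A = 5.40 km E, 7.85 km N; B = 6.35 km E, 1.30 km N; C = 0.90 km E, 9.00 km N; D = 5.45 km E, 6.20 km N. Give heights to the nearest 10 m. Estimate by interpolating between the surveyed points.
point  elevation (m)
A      420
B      450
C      430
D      450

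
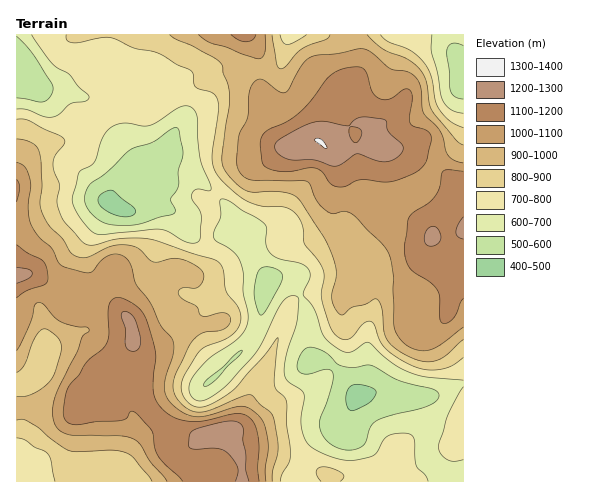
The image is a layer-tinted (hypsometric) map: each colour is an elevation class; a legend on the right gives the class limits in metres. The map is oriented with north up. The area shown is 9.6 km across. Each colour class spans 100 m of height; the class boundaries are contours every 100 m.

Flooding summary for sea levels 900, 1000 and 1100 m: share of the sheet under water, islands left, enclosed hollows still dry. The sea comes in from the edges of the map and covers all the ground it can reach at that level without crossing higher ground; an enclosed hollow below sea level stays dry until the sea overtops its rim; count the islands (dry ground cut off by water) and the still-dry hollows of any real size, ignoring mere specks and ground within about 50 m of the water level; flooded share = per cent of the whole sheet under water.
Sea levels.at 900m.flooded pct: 52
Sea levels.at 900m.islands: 0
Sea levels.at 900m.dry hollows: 0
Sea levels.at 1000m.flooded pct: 67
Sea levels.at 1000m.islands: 0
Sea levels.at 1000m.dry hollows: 0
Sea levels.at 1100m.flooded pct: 83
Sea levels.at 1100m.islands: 1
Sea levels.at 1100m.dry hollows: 0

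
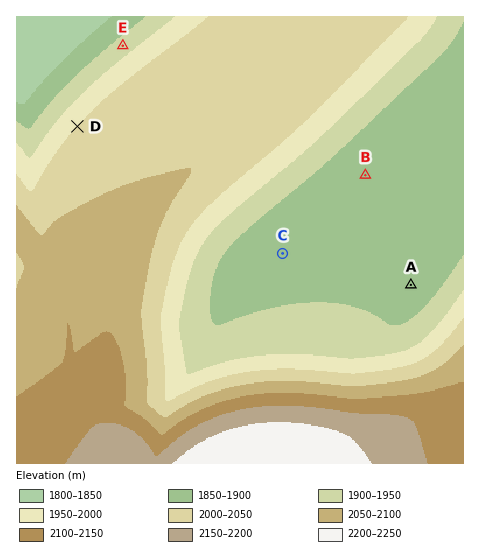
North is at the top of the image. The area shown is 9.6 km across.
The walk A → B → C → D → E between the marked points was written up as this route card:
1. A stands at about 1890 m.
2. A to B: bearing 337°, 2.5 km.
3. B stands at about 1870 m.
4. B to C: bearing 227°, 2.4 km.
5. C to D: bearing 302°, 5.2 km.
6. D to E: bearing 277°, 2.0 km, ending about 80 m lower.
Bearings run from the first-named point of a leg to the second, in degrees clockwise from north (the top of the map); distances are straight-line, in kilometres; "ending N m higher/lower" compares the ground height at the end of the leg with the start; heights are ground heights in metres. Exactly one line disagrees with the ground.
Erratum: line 6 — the bearing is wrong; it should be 029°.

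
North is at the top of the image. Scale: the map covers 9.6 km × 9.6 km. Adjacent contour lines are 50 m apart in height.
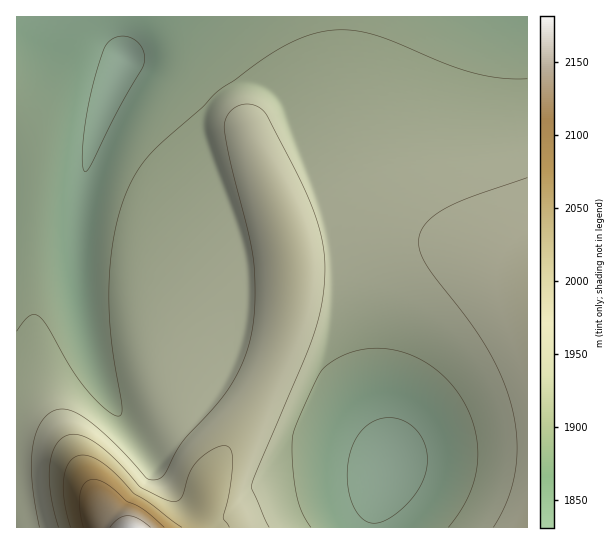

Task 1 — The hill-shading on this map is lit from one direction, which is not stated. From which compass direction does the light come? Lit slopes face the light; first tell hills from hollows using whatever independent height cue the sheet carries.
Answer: NE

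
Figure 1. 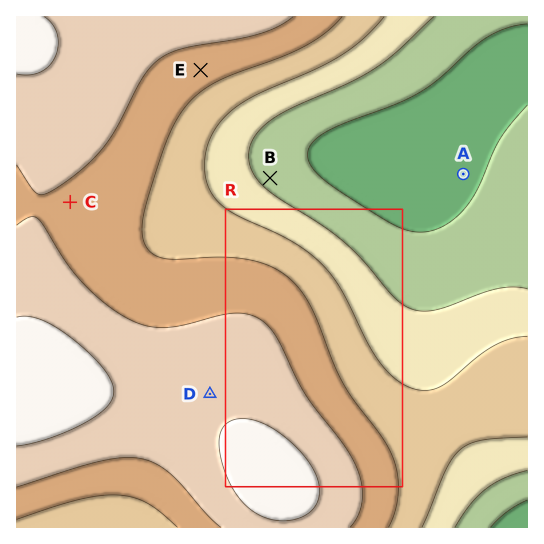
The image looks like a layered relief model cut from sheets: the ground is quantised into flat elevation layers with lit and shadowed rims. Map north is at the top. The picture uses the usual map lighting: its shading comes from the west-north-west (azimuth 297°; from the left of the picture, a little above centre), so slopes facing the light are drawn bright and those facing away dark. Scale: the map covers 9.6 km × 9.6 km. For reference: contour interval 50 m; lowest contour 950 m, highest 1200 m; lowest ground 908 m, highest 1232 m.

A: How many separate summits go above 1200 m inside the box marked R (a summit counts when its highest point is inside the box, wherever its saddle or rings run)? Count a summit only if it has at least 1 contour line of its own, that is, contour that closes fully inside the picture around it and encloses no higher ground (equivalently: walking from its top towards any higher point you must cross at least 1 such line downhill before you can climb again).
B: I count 1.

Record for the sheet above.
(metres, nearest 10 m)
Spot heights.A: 940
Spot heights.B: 990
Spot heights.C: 1140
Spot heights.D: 1190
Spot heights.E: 1120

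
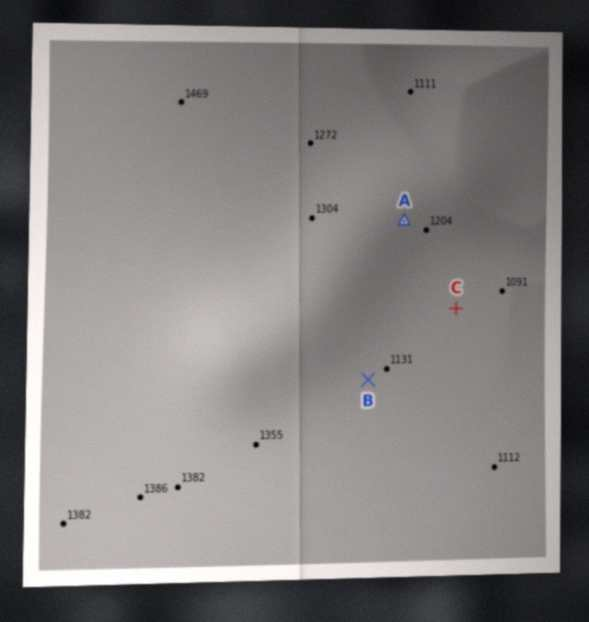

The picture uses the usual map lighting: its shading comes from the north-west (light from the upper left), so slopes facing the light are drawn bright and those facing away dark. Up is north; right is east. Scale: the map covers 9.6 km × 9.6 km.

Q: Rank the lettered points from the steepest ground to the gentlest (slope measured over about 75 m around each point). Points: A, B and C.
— A B C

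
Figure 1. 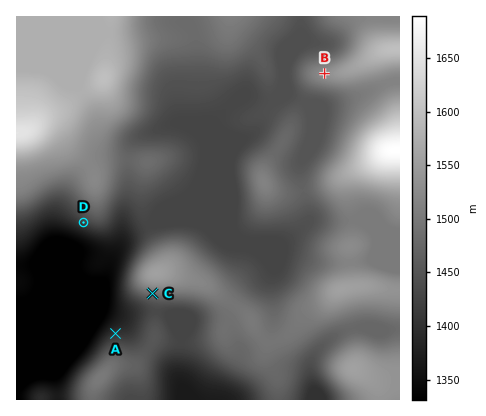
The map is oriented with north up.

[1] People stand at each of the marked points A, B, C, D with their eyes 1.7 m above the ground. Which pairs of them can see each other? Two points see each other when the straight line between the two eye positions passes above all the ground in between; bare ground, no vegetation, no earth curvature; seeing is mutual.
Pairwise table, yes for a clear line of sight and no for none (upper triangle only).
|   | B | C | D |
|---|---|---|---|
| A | no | yes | yes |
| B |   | no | no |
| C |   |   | no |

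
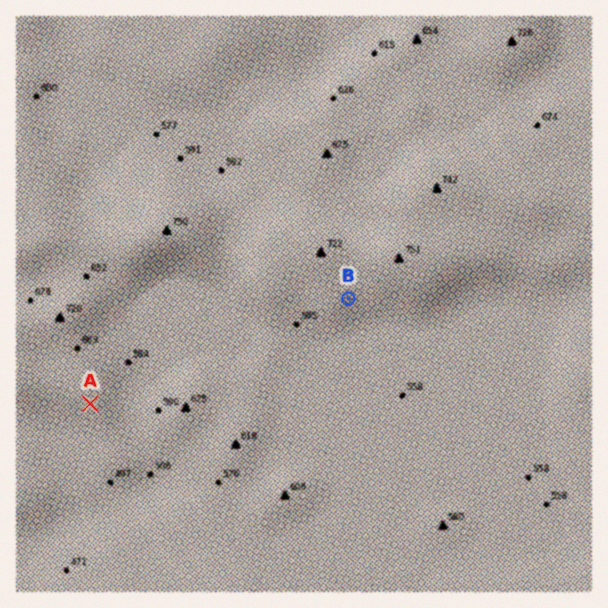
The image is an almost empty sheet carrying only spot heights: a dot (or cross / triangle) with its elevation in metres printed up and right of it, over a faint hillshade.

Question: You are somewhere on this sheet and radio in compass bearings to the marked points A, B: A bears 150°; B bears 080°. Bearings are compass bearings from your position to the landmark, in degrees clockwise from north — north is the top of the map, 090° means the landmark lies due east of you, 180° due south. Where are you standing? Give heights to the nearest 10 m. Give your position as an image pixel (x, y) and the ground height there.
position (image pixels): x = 59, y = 350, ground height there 670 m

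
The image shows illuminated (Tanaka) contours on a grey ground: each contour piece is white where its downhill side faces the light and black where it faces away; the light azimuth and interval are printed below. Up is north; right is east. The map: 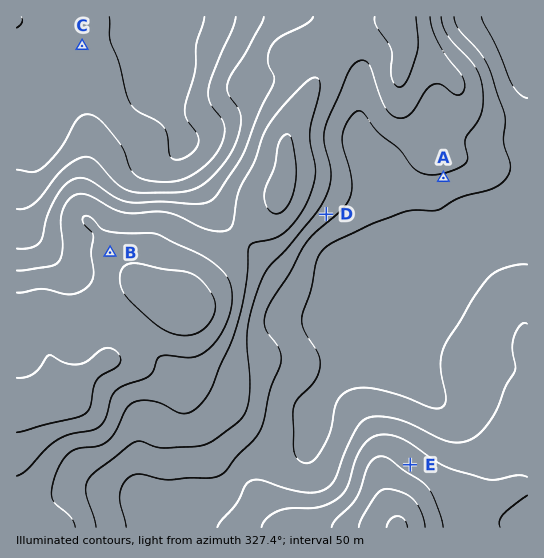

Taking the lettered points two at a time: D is above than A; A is below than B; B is above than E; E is above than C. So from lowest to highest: C A D E B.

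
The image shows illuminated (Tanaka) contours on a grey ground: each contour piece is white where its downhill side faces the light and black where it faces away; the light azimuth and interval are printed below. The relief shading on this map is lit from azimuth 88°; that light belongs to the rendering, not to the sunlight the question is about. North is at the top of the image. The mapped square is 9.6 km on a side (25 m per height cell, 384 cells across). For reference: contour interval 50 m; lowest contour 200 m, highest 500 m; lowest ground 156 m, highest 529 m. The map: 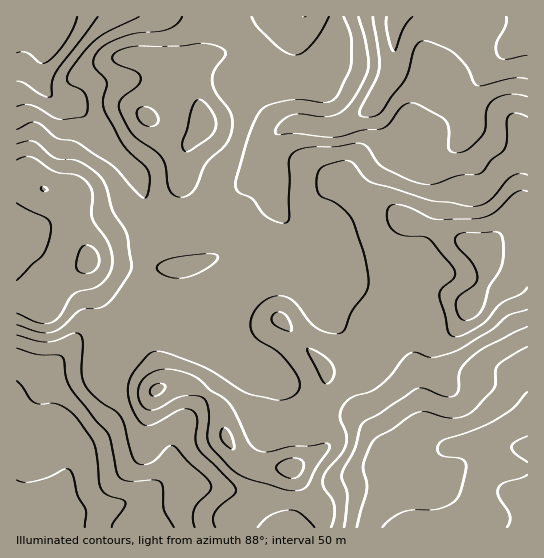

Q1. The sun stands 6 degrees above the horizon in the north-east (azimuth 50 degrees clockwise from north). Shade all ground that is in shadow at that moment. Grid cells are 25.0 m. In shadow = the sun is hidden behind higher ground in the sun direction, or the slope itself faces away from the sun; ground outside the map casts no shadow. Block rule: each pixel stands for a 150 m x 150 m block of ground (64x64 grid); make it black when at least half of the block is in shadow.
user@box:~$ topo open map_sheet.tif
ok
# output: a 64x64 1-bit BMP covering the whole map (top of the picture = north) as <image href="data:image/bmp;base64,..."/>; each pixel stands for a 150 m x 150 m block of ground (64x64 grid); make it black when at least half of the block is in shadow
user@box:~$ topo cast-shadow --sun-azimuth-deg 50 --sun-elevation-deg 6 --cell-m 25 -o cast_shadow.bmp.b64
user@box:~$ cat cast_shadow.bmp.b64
<image width="64" height="64" href="data:image/bmp;base64,Qk0+AgAAAAAAAD4AAAAoAAAAQAAAAEAAAAABAAEAAAAAAAACAAATCwAAEwsAAAIAAAAAAAAA////AAAAAAAAAD+ADAAAAAMA/AAIAAAAA8P+AAAAAAAz8//H4AAAAD/9///gAAAAP/7//+AAAAAf/n//wAAAAA/+P/gAAAAAD/4/8AAAAAAH/h/gAAAAAAf+H8AAAAAAD/4fwAAAAAAf/w+AAAAAAB//j4AAABwAH/+PgAAAHAAf748AAAAcAB/PhgAAABgAD8cAABgAAAAPgAAAfAAAAAeAAAD8AAAAx4AAA/gAAADjgAAH8AAAAPmAAA/gADgA+YAAD8AAPgD4AAAPAAAeAPAAAAYAAB8A4AAAAAAAHwDAAAAAAAAPAAAAAAAAAAYAAAAAAAAAAAAAAAAAAAAAAAAAAAAAGAeAAAAAAAAYD4AAAAAAAAAPgAAAAAAAAA8AAAAAAAAADgAAAAAAAAAAAAAAAAAAAAAAwAAAAAAAAADgAAAAAAAAAOAA8AAAAAAAAADwAAAAAAAAAPAAAAAAAAAB8AAAAAAAAAPwAAAAAAAAB/AAAAAAAAA/8AAAAAAAAD/gAAAAAAAAf8AAAAAABAB/gAAAAAAMAH8AABwAABgA/gAAPgAAAAP8AAA+AAAAD+AAAAAAAAAPwAAAAAAAAA/gAAAAAAAABPgAAAAAAAAAeAAAAACAAAAwAAAAAIAAAAAAAAAAgAAAAAAAAACAAAAAAAAAAAAAAAAAAAAAAAAAAAAAAAAAAA=="/>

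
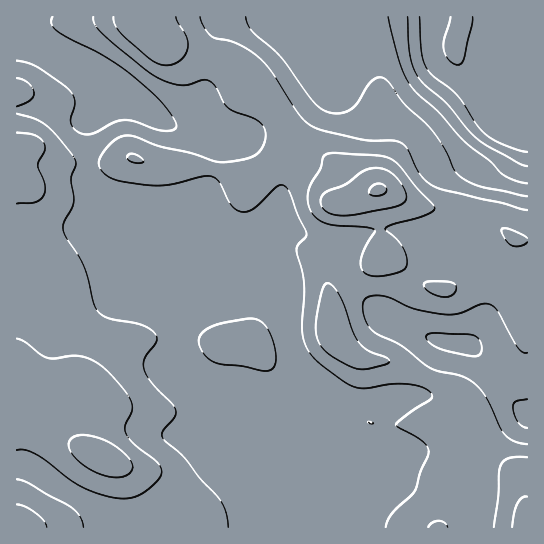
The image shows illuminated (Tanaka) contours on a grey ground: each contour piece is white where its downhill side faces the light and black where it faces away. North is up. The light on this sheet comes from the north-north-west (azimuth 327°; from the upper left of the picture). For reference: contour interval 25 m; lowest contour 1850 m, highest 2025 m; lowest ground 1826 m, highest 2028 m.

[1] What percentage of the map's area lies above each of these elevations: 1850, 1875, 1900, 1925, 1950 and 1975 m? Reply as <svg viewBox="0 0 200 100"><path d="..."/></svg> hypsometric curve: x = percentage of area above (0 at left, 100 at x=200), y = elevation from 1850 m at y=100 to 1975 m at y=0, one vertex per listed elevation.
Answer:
<svg viewBox="0 0 200 100"><path d="M193 100l-3-20-2-20-17-20-78-20-66-20"/></svg>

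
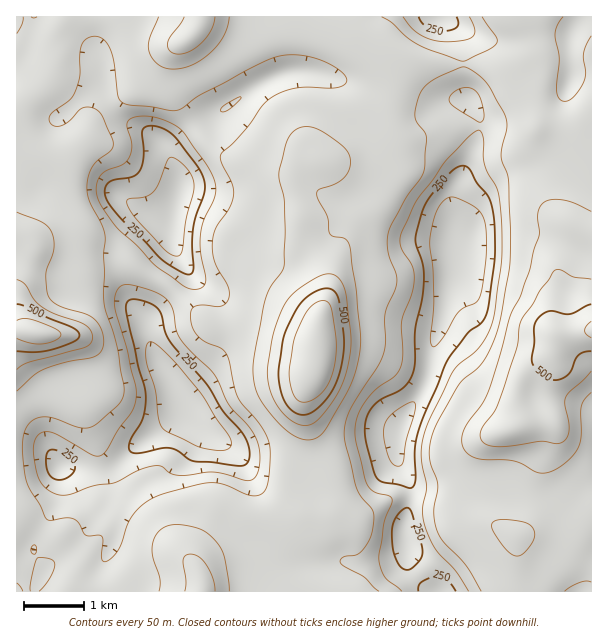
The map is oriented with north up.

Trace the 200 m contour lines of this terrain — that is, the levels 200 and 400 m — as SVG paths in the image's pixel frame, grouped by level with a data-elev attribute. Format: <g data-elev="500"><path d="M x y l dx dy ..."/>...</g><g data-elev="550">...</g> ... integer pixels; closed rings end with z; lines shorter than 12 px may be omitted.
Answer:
<g data-elev="200"><path d="M395 465l-5-4-4-13-3-14 2-9 4-8 6-6 13-8 6-1 1 8-9 31-3 21-4 4z"/><path d="M216 450l-19-4-30-14-6-6-3-10-3-27-9-29 0-12 3-6 3 0 6 3 21 21 22 28 14 23 14 18 2 8-1 4-5 3z"/><path d="M434 347l-2-2-2-6 4-39-1-30-3-22 0-11 4-18 4-11 8-9 7-2 23 11 4 4 4 7 2 11 0 18-3 33-2 13-4 7-18 10-16 27z"/><path d="M173 255l-9-6-28-30-7-10-2-8 2-2 17-2 7-5 6-9 8-22 4-4 8 4 9 9 4 7 2 9-8 35-4 31-3 4z"/></g><g data-elev="400"><path d="M229 591l-4-33-8-15-8-9-8-4-24-6-9 2-6 2-6 6-3 8-1 13 8 24-1 12"/><path d="M513 555l8 0 9-9 4-9-1-9-5-4-7-3-17-2-9 2-4 4 2 6 11 16z"/><path d="M305 440l10-1 8-6 23-38 10-26 5-28-5-51-6-44-5-7-12-3-3-2-3-18-9-16-1-6 2-5 16-5 9-7 6-9 0-10-5-9-12-11-15-9-12-2-10 2-7 8-10 33 0 9 5 24 0 63-2 6-12 15-5 12-10 52-2 18 3 21 9 17 22 24 10 6z"/><path d="M17 391l17-16 10-6 22-7 30-6 6-6 2-9-3-13-8-10-9-5-24-7-10-7-3-8-1-16 8-26 0-9-2-7-4-6-6-5-25-10"/><path d="M591 211l-18-8-13-3-14 1-6 6-2 9 1 18-5 17-4 19-9 26-11 21-10 37-12 39-6 11-14 18-4 9-2 9 1 7 5 7 9 5 36 2 27 12 12-2 15-10 11-12 3-14 0-28 4-8 6-7"/><path d="M159 17l-10 22 0 12 4 8 5 5 7 4 8 1 18-3 19-13 14-17 3-9 2-10"/></g>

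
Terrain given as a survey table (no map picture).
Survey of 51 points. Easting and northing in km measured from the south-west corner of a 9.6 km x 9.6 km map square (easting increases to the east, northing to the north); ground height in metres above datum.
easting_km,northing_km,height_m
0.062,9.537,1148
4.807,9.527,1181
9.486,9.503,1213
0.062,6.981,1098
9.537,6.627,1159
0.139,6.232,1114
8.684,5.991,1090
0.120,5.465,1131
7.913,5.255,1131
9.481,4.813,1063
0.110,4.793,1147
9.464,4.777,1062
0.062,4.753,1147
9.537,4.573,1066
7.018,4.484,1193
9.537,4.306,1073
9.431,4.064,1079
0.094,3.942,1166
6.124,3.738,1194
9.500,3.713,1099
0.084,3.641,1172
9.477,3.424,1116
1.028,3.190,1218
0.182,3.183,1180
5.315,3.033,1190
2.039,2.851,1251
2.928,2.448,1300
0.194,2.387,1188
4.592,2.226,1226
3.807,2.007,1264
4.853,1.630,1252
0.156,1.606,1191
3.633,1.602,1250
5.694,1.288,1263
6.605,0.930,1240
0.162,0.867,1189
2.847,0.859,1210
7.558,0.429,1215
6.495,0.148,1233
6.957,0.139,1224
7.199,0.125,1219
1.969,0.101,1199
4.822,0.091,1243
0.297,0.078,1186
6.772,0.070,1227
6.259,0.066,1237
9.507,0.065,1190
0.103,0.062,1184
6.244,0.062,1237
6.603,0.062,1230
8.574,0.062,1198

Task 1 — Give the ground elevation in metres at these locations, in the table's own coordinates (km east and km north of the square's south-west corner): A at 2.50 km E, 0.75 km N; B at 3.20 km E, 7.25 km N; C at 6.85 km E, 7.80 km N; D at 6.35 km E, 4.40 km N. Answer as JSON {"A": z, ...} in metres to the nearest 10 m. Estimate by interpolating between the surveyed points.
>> {"A": 1210, "B": 1160, "C": 1170, "D": 1180}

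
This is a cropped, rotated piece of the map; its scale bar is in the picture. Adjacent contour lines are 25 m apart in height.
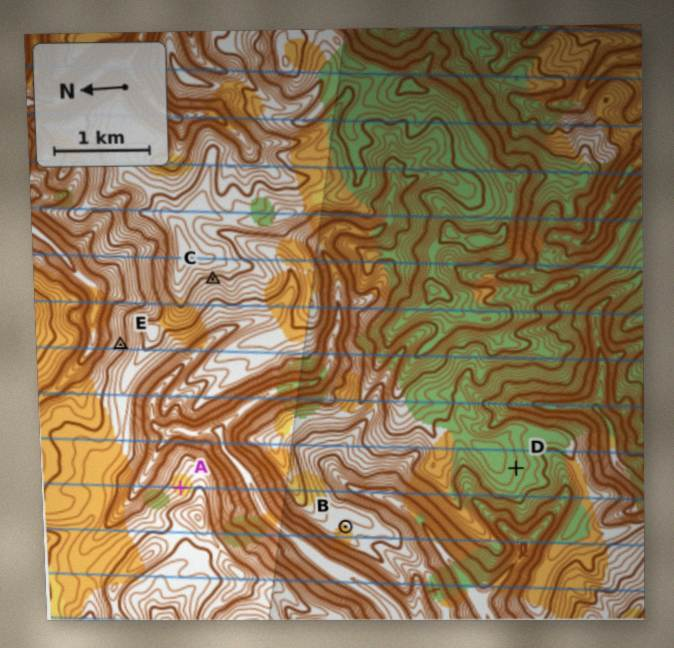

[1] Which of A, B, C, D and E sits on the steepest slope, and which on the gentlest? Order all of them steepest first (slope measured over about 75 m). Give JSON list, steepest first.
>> ["E", "C", "A", "D", "B"]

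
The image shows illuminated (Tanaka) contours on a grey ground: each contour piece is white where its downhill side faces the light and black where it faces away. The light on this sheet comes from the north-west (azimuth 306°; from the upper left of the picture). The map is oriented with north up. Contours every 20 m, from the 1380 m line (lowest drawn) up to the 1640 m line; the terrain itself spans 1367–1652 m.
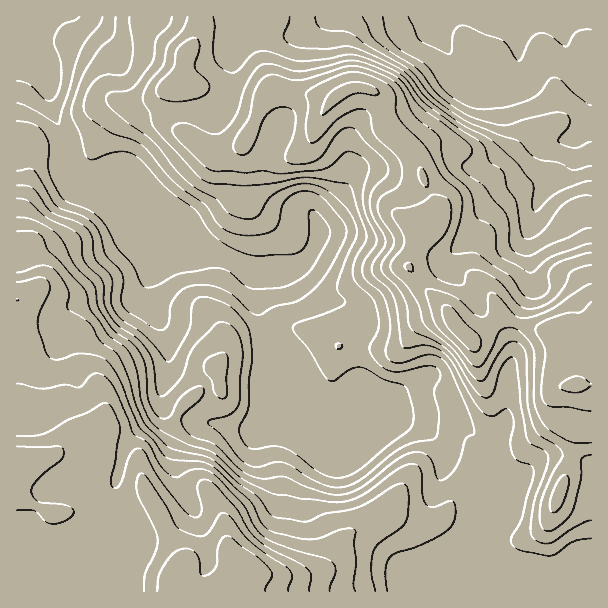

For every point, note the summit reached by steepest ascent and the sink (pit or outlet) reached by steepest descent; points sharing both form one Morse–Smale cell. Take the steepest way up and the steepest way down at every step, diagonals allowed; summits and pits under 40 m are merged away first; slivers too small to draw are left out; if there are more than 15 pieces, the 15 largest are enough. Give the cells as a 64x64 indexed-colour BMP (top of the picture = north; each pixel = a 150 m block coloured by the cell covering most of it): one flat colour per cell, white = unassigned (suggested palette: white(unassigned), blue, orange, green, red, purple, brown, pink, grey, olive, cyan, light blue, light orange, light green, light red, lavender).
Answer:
<image width="64" height="64" href="data:image/bmp;base64,Qk12CAAAAAAAAHYAAAAoAAAAQAAAAEAAAAABAAQAAAAAAAAIAAATCwAAEwsAABAAAAAAAAAA////ALR3HwAOf/8ALKAsACgn1gC9Z5QAS1aMAMJ34wB/f38AIr28AM++FwDox64AeLv/AIrfmACWmP8A1bDFABERERERERERERERERERERERERERERERERERIiIiIiIiEREREREREREREREREREREREREREREREREREiIiIiIiIRERERERERERERERERERERERERERERERERESIiIiIiIhERERERERERERERERERERERERERERERERERIiIiIiIiERERERERERERERERERERERERERERERERERIiIiIiIiIREREREREREREREREREREREREREREREREREiIiIiIiIhERERERERERERERERERERERERERERERERESIiIiIiIiEREREREREREREREREREREREREREREREREREiIiIiIiIRERERERERERERERERERERERERERERERERESIiIiIiIhERERERERERERERERERERERERERERERERERIiIiIiIiEREREREREREREREREREREREREREREREREREiIiIiIiIRERERERERERERERERERERERERERERERERESIiIiIiIhERERERERERERERERERERERERERERERERERIiIiIiIiEREREREREREREREREREREREREREREREREREiIiIiIiIRERERERERERERERERERERERERERERERERESIiIiIiIhERERERERERERERERERERERERERERERERERIiIiIiIiEREREREREREREREREREREREREREREREREREiIiIiIiIREREREREREREREREREREREREREREREREREiIiIiIiIhEREREREREREREREREREREREREREREREREiIiIiIiIiERERERERERERERERERERERERERERIiIiIiIiIiIiIiIRERERERERERERERERERERERERIiIiIiIiIiIiIiIiIhERERERERERERERERERERERERESIiIiIiIiIiIiIiIiERERERERERERERERERERERERERIiIiIiIiIiIiIiIiIRERERERERERERERERERERERERIiIiIiIiIiIiIiIiMxEREREREREREREREREREREREREiIiIiIiIiIiIiIiMzERERERERERERERERERERERERESIiIiIiIiIiIiIiIzMRERERERERERERERERERERERERIiIiIiIiIiIiIiIzMxEREREREREREREREREREREREREiIiIiIiIiIiIiIjMzERERERERERERERERERERERERESIiIiIiIjIiIiIiMzMRERERERERERERERERERERERERIiIiIiIjMzIiIzMzMxEREREREREREREREREREREREREiIiIiIjMzMzMzMzMzEREREREREREREREREREREREREiIiIiIiMzMzMzMzMzMRERERERERERERERERERERERIiIiIiIiMzMzMzMzMzMxERERERERERERERERERERESIiIiIiIiMzMzMzMzMzMzERERERERERERERERERERESIiIiIiIiMzMzMzMzMzMzMRERERERERERERERERERESIiIiIiIiMzMzMzMzMzMzMxERERERERERERERERIiIiIiIiIiIiIzMzMzMzMzMzMzERERERERERERERESIiIiIiIiIiIiIjMzMzMzMzMzMzMRERERERERERERIiIiIiIiIiIiIiIiIzMzMzMzMzMzMxERERERERERESIiIiIiIiIiIiIiIiIjMzMzMzMzMzMzEREREREREREiIiIiIiIiIiIiIiIiIiIzMzMzMzMzMzMRERERERERIiIiIiIiIiIiIiIiIiIiIjMzMzMzMzMzMxERERERESIiIiIiIiIiIiIiIiIiIiIiIzMzMzMzMzMzEREREREiIiIiIiIiIiIiIiIiIiIiIiIzMzMzMzMzMzMREREREREiIiIiIiIiIiIiIiIiIiIiIjMzMzMzMzMzMxERERERESIiIiIiIiIiIiIiIiIiIiIjMzMzMzMzMzMzERERERERIiIiIiIiIiIiIiIiIiIiIiMzMzMzMzMzMzMREREREREiIiIiIiIiIiIiIiIiIiIiIzMzMzMzMzMzMxERERERESIiIiIiIiIiIiIiIiIiIiIzMzMzMzMzMzMzERERERERIiIiIiMzMiIiIiIiIiIiIzMzMzMzMzMzMzMREREREREiIiIjMzMzIiIiIiIiIiIzMzMzMzMzMzMzMxERERERERIiIjMzMzMiIiIiIiIiIzMzMzMzMzMzMzMzERERERERESIiMzMzMzIiIiIiIiIjMzMzMzMzMzMzMzMRERERERERERFERDMzMiIiIiIiIiMzMzMzMzMzMzMzMxEREREREREREUREQzMzIiIiIiIiIzMzMzMzMzMzMzMzERERERERERERREREMzMiIzMzIiIzMzMzMzMzMzMzMzMRERERERERERFEREQzMzMzMzMzMzMzMzMzMzMzMzMzMxERERERERERERRERDMzMzMzMzMzMzMzMzMzMzMzMzMzERERERERERERFEREMzMzMzMzMzMzMzMzMzMzMzMzMzUREREREREREREUREQzMzMzMzMzMzMzMzMzMzMzMzMzVRERERERERERERRERDMzMzMzMzMzMzMzMzMzMzMzMzVVEREREREREREREUREQzMzMzMzMzMzMzMzMzMzMzMzNVURERERERERERERREREREREMzMzMzMzMzMzMzMzMzM1VRERERERERERERFEREREREREMzMzMzMzMzMzMzMzM1VV"/>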